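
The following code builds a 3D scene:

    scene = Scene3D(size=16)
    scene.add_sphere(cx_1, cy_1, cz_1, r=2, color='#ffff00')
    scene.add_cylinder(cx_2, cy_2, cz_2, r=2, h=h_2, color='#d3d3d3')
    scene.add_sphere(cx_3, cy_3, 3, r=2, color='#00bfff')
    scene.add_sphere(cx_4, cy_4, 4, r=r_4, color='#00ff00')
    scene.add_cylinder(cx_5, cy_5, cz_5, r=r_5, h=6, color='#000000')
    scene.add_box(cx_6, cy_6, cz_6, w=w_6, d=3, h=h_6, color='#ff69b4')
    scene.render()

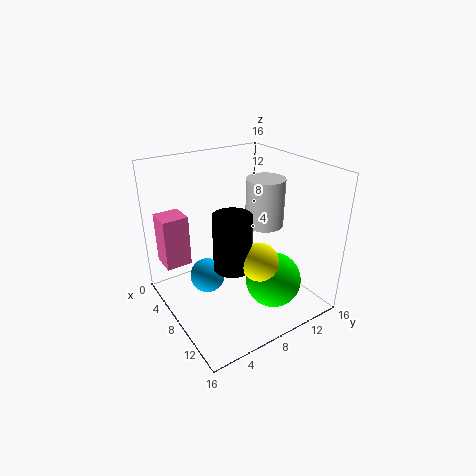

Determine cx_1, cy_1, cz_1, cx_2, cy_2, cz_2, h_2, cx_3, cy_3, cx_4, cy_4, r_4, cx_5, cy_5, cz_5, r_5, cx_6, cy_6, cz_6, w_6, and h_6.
cx_1 = 12
cy_1 = 8
cz_1 = 7
cx_2 = 10
cy_2 = 10
cz_2 = 10
h_2 = 5
cx_3 = 6
cy_3 = 5
cx_4 = 12
cy_4 = 10
r_4 = 3
cx_5 = 10
cy_5 = 6
cz_5 = 6
r_5 = 2
cx_6 = 1
cy_6 = 1
cz_6 = 4
w_6 = 3
h_6 = 6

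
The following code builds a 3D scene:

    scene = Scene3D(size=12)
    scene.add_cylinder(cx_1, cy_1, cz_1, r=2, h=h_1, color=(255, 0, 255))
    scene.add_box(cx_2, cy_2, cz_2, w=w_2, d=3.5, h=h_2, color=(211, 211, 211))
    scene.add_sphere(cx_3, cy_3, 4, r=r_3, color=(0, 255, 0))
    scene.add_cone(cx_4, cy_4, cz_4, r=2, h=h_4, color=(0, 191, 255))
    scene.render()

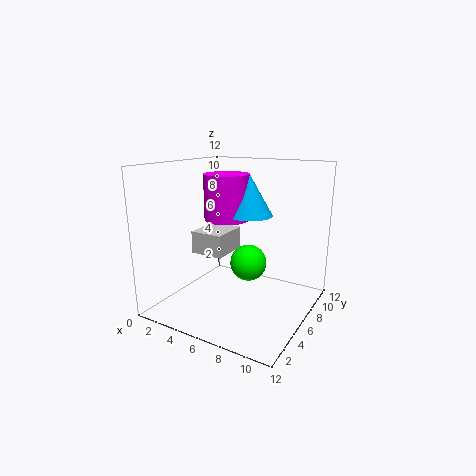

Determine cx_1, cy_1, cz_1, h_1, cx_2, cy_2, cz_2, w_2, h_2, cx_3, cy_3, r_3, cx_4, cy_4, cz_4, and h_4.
cx_1 = 4, cy_1 = 7.5, cz_1 = 7, h_1 = 4, cx_2 = 1.5, cy_2 = 5.5, cz_2 = 4, w_2 = 3, h_2 = 2, cx_3 = 7, cy_3 = 6, r_3 = 1.5, cx_4 = 6, cy_4 = 8, cz_4 = 7.5, h_4 = 3.5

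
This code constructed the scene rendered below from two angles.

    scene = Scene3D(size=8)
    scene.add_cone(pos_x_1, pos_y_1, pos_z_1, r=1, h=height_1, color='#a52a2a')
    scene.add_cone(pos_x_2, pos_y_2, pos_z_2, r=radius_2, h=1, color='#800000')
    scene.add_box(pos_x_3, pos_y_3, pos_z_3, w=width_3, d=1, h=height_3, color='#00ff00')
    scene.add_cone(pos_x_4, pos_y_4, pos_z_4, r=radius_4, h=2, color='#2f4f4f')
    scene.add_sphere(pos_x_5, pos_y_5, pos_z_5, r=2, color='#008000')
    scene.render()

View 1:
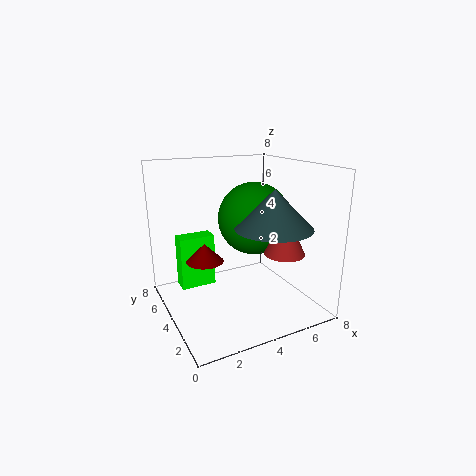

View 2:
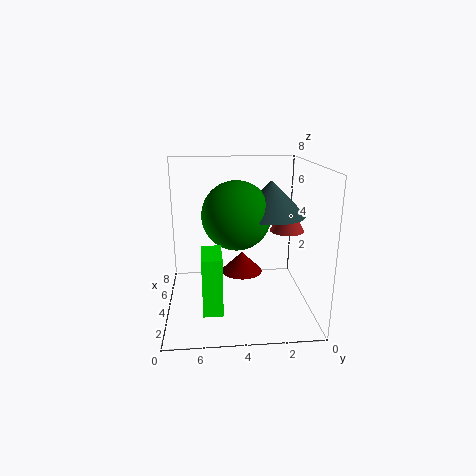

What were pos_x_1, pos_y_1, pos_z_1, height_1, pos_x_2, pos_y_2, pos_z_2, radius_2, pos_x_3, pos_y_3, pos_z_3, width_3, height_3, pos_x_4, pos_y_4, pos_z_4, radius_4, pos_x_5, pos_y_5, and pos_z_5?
pos_x_1 = 5, pos_y_1 = 1, pos_z_1 = 4, height_1 = 2, pos_x_2 = 2, pos_y_2 = 4, pos_z_2 = 3, radius_2 = 1, pos_x_3 = 1, pos_y_3 = 5, pos_z_3 = 1, width_3 = 2, height_3 = 3, pos_x_4 = 5, pos_y_4 = 2, pos_z_4 = 5, radius_4 = 2, pos_x_5 = 5, pos_y_5 = 4, pos_z_5 = 5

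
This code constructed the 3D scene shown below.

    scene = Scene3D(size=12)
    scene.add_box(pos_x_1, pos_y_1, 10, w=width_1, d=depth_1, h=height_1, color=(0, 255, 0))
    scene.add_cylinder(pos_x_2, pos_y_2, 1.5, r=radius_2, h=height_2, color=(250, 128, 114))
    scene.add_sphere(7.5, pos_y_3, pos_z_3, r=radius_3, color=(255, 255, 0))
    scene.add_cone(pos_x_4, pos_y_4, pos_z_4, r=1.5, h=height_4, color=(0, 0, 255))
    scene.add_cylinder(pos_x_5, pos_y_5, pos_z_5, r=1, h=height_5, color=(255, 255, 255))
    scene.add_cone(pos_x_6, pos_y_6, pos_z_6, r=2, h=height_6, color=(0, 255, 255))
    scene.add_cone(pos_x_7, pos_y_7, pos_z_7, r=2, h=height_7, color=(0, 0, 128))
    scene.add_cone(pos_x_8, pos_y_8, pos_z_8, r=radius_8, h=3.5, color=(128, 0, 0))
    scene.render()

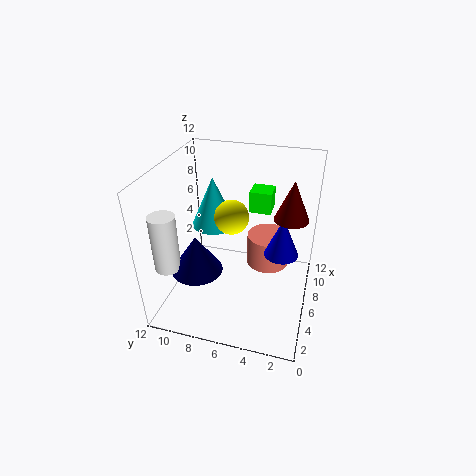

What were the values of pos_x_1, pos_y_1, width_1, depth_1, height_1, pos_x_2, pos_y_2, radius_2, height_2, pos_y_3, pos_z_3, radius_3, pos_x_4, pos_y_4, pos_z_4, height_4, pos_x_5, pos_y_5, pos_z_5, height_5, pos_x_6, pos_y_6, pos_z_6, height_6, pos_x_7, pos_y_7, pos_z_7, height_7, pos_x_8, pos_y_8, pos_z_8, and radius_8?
pos_x_1 = 3.5
pos_y_1 = 3
width_1 = 1.5
depth_1 = 1.5
height_1 = 1.5
pos_x_2 = 9.5
pos_y_2 = 4
radius_2 = 2
height_2 = 3
pos_y_3 = 7
pos_z_3 = 7
radius_3 = 1.5
pos_x_4 = 7.5
pos_y_4 = 2.5
pos_z_4 = 4
height_4 = 3.5
pos_x_5 = 2
pos_y_5 = 10.5
pos_z_5 = 5
height_5 = 4.5
pos_x_6 = 8.5
pos_y_6 = 9
pos_z_6 = 5.5
height_6 = 4.5
pos_x_7 = 3
pos_y_7 = 8.5
pos_z_7 = 4.5
height_7 = 3
pos_x_8 = 8.5
pos_y_8 = 2
pos_z_8 = 7
radius_8 = 1.5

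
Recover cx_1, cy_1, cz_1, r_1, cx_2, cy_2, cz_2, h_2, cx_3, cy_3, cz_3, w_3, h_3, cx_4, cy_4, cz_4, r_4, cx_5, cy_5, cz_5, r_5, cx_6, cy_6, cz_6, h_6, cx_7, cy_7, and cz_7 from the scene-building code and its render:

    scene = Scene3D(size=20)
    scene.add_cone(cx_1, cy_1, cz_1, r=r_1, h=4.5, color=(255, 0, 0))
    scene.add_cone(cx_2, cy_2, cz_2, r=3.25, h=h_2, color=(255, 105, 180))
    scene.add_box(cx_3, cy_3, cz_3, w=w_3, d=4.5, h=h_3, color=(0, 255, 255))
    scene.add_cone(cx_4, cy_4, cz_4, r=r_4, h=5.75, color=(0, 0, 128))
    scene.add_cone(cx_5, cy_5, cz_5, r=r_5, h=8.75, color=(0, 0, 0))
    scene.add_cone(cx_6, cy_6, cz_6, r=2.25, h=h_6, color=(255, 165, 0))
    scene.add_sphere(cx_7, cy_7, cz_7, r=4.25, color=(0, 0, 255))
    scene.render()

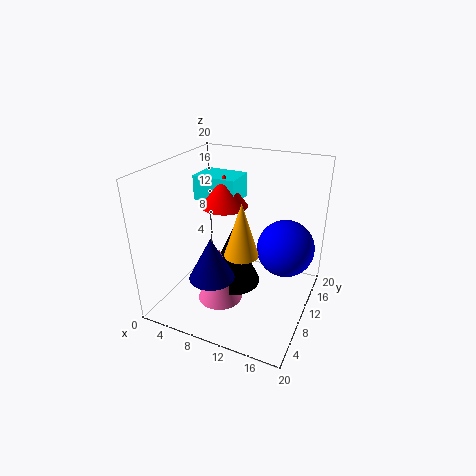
cx_1 = 7.25
cy_1 = 11.5
cz_1 = 13.75
r_1 = 3.25
cx_2 = 7.75
cy_2 = 8.5
cz_2 = 0.25
h_2 = 8.25
cx_3 = 2.75
cy_3 = 10.75
cz_3 = 14.25
w_3 = 6.25
h_3 = 3.5
cx_4 = 8.5
cy_4 = 5
cz_4 = 6.25
r_4 = 3
cx_5 = 8.75
cy_5 = 11
cz_5 = 2
r_5 = 4
cx_6 = 11.75
cy_6 = 7.25
cz_6 = 9.25
h_6 = 7.25
cx_7 = 15.5
cy_7 = 15
cz_7 = 7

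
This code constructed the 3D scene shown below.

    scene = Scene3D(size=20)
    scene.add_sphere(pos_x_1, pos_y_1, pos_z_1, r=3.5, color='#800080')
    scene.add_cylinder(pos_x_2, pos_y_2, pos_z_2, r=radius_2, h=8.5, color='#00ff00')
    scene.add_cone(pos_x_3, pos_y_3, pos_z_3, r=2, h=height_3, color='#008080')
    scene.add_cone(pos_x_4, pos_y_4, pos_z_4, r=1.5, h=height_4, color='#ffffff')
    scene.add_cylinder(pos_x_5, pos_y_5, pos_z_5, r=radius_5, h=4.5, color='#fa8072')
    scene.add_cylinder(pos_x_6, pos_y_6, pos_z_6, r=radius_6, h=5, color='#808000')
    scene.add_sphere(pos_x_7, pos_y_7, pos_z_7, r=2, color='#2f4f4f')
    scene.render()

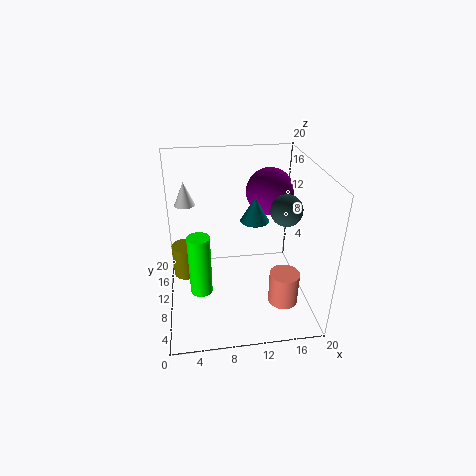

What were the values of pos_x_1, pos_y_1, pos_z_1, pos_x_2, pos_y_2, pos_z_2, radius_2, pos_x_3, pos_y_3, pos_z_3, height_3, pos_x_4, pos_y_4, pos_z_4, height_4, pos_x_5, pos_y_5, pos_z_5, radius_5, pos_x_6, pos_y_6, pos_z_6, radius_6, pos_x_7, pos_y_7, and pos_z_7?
pos_x_1 = 15.5
pos_y_1 = 15
pos_z_1 = 14.5
pos_x_2 = 4.5
pos_y_2 = 7.5
pos_z_2 = 3.5
radius_2 = 1.5
pos_x_3 = 12.5
pos_y_3 = 11
pos_z_3 = 12
height_3 = 3.5
pos_x_4 = 3
pos_y_4 = 15.5
pos_z_4 = 13
height_4 = 3.5
pos_x_5 = 15.5
pos_y_5 = 5
pos_z_5 = 2.5
radius_5 = 2
pos_x_6 = 2.5
pos_y_6 = 14
pos_z_6 = 2
radius_6 = 2
pos_x_7 = 15.5
pos_y_7 = 6.5
pos_z_7 = 15.5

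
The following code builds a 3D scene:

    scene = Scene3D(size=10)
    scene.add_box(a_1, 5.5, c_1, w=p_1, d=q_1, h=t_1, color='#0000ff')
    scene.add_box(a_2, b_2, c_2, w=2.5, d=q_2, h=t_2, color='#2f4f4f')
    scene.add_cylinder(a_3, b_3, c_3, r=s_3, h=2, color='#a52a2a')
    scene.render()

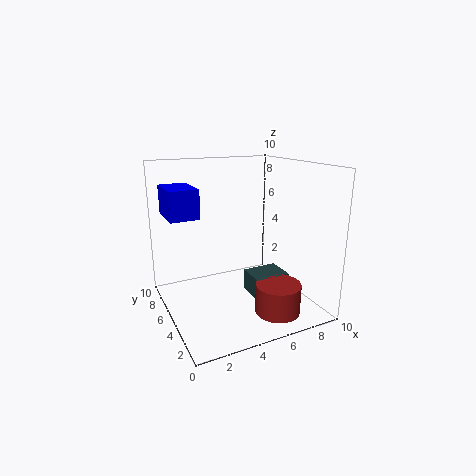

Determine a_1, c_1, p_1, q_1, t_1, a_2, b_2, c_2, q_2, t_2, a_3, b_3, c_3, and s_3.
a_1 = 0.5, c_1 = 6.5, p_1 = 2, q_1 = 3, t_1 = 2, a_2 = 5.5, b_2 = 3, c_2 = 1, q_2 = 2, t_2 = 1.5, a_3 = 6.5, b_3 = 2, c_3 = 0.5, s_3 = 1.5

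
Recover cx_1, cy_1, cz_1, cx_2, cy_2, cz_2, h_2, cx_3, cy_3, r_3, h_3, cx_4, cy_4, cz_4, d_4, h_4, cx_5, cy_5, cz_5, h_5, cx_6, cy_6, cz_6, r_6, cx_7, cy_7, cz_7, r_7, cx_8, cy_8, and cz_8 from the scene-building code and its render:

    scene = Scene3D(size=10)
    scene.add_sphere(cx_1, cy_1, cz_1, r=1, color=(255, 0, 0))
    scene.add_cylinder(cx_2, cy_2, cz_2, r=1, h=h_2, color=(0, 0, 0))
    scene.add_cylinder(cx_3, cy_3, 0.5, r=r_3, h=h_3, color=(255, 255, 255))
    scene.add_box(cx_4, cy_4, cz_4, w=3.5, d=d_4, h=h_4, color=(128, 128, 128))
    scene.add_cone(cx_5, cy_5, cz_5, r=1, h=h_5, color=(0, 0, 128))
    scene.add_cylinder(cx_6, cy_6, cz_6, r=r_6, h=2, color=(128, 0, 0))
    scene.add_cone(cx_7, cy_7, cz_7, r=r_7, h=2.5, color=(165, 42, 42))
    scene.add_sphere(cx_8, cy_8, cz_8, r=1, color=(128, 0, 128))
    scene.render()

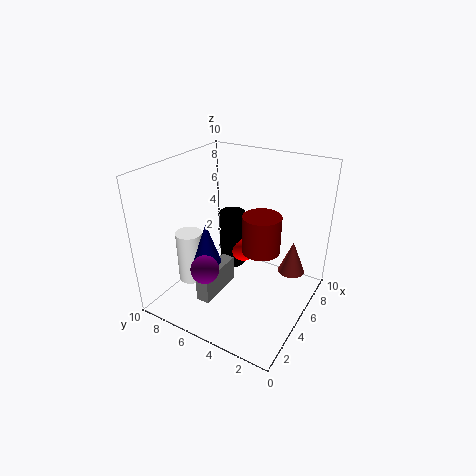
cx_1 = 7.5
cy_1 = 6
cz_1 = 2.5
cx_2 = 7.5
cy_2 = 7
cz_2 = 1
h_2 = 4.5
cx_3 = 4.5
cy_3 = 9
r_3 = 1
h_3 = 4
cx_4 = 2.5
cy_4 = 6
cz_4 = 0.5
d_4 = 1
h_4 = 2
cx_5 = 4
cy_5 = 7
cz_5 = 3
h_5 = 3
cx_6 = 1.5
cy_6 = 1.5
cz_6 = 7
r_6 = 1
cx_7 = 8
cy_7 = 2
cz_7 = 1.5
r_7 = 1
cx_8 = 3
cy_8 = 6.5
cz_8 = 3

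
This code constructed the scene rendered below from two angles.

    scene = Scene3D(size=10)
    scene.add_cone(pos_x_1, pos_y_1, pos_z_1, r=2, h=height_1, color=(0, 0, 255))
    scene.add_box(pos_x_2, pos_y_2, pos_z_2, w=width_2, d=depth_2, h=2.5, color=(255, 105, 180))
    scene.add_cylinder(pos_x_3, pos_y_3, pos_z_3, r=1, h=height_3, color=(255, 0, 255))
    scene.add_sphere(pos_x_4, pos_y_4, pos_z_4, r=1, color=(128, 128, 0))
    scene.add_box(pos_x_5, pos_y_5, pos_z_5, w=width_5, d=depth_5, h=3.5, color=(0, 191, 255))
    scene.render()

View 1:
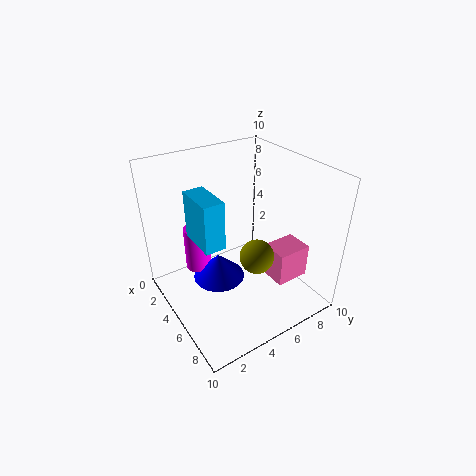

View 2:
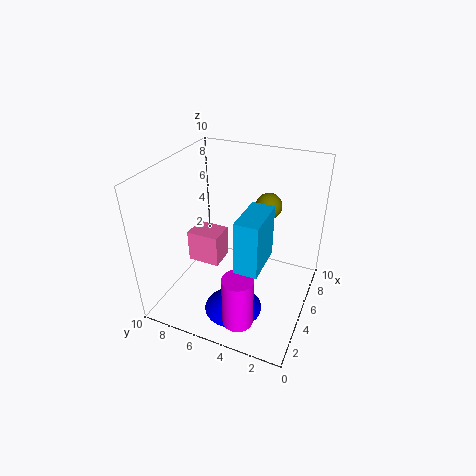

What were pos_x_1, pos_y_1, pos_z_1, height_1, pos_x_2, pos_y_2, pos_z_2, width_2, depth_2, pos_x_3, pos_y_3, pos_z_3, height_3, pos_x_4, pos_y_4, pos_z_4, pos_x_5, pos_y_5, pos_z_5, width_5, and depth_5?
pos_x_1 = 3, pos_y_1 = 4.5, pos_z_1 = 0.5, height_1 = 2, pos_x_2 = 5.5, pos_y_2 = 7, pos_z_2 = 1.5, width_2 = 2, depth_2 = 2.5, pos_x_3 = 1.5, pos_y_3 = 3.5, pos_z_3 = 1, height_3 = 3.5, pos_x_4 = 8.5, pos_y_4 = 4, pos_z_4 = 6, pos_x_5 = 2, pos_y_5 = 2.5, pos_z_5 = 4.5, width_5 = 3, depth_5 = 1.5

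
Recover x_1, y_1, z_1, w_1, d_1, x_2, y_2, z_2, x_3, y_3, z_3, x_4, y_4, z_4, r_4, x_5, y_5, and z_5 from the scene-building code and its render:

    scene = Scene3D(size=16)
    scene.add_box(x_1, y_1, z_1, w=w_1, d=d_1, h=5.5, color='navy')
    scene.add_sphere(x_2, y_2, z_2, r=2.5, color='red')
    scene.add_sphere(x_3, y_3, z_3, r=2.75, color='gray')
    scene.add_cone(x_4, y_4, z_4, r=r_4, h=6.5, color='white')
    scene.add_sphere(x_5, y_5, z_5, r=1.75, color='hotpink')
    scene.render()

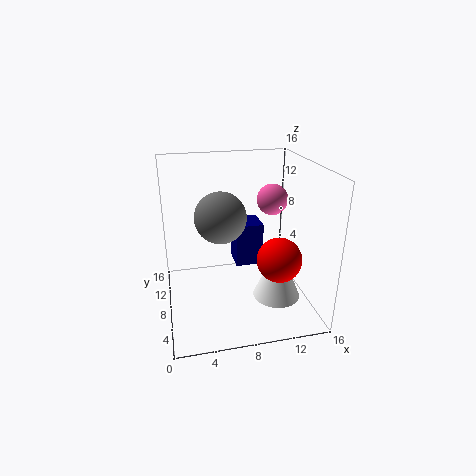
x_1 = 8.75; y_1 = 12; z_1 = 2; w_1 = 3.5; d_1 = 3.75; x_2 = 12.25; y_2 = 6; z_2 = 5.75; x_3 = 6; y_3 = 7.5; z_3 = 10.75; x_4 = 12.5; y_4 = 7; z_4 = 0.5; r_4 = 2.75; x_5 = 12.25; y_5 = 9.25; z_5 = 11.75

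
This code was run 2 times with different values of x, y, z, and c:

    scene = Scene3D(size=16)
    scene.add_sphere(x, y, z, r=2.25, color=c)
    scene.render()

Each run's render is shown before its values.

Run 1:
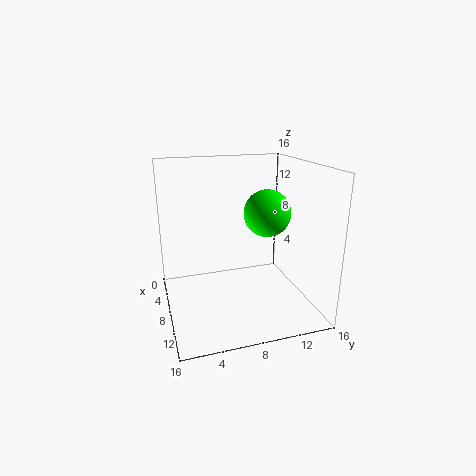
x = 12.5, y = 9.5, z = 12, c = 'lime'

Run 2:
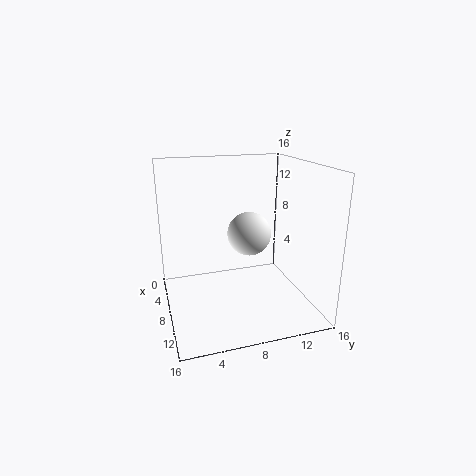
x = 10.25, y = 8.5, z = 9.25, c = 'white'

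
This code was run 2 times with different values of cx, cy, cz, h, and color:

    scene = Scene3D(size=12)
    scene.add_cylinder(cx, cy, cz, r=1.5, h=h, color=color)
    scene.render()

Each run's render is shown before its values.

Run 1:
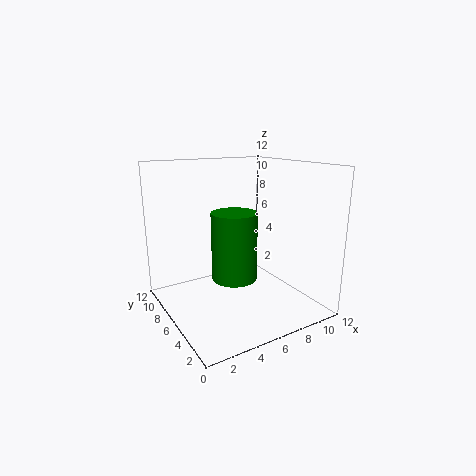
cx = 3; cy = 1.5; cz = 5; h = 4.5; color = 'green'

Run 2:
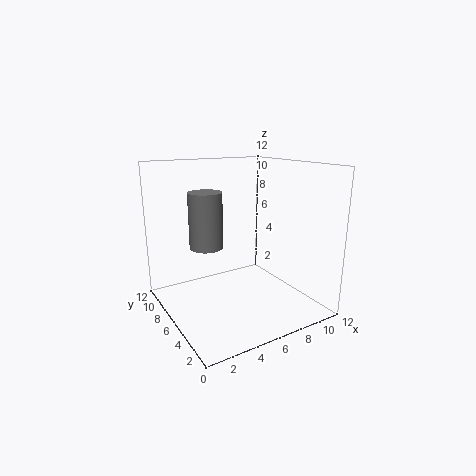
cx = 4.5; cy = 9; cz = 4.5; h = 5; color = 'gray'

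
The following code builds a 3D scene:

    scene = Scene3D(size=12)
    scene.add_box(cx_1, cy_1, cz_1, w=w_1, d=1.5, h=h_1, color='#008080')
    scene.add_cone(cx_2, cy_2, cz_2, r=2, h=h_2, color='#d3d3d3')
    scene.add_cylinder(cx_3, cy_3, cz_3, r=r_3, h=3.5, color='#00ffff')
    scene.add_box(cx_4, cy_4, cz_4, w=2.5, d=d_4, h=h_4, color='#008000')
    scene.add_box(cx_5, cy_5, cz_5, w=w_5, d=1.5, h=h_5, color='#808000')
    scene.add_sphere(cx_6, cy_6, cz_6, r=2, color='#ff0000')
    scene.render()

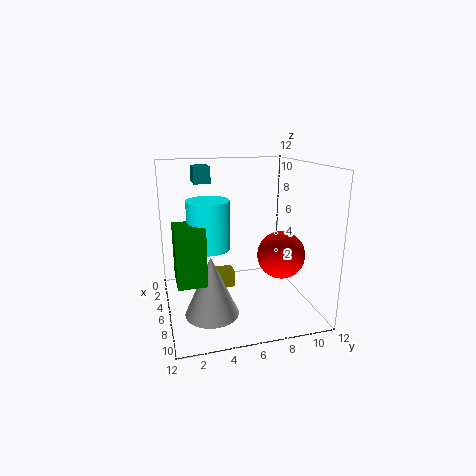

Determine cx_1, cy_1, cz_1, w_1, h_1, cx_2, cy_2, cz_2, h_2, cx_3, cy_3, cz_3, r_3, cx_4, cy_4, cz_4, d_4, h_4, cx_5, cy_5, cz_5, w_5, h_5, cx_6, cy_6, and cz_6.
cx_1 = 0.5
cy_1 = 3
cz_1 = 10
w_1 = 2
h_1 = 1.5
cx_2 = 9.5
cy_2 = 3
cz_2 = 1.5
h_2 = 4.5
cx_3 = 9
cy_3 = 3
cz_3 = 6.5
r_3 = 1.5
cx_4 = 8.5
cy_4 = 0.5
cz_4 = 4.5
d_4 = 2
h_4 = 4
cx_5 = 3.5
cy_5 = 4.5
cz_5 = 1
w_5 = 1.5
h_5 = 1.5
cx_6 = 7
cy_6 = 9.5
cz_6 = 4.5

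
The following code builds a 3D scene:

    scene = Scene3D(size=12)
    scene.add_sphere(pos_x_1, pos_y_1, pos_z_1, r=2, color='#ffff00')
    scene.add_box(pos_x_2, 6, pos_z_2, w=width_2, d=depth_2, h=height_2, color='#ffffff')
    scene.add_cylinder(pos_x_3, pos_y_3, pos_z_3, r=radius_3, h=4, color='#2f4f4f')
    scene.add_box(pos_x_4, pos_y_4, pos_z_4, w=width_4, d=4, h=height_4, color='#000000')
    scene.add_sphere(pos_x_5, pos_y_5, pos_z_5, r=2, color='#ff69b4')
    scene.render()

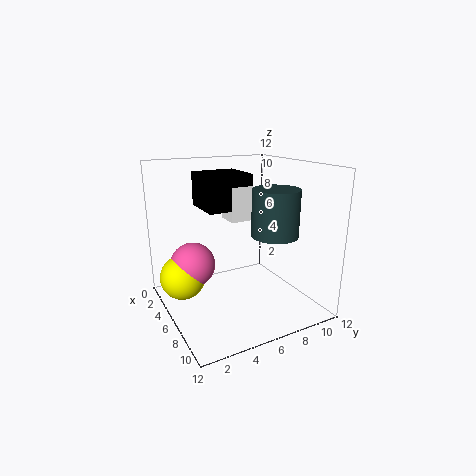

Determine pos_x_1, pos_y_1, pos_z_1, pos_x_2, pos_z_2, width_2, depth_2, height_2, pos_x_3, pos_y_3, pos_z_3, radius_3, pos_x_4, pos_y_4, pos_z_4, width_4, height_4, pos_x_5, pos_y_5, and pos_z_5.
pos_x_1 = 3, pos_y_1 = 2, pos_z_1 = 2, pos_x_2 = 3, pos_z_2 = 7, width_2 = 2, depth_2 = 2, height_2 = 3, pos_x_3 = 7, pos_y_3 = 9, pos_z_3 = 6, radius_3 = 2, pos_x_4 = 1, pos_y_4 = 4, pos_z_4 = 8, width_4 = 4, height_4 = 3, pos_x_5 = 3, pos_y_5 = 3, pos_z_5 = 3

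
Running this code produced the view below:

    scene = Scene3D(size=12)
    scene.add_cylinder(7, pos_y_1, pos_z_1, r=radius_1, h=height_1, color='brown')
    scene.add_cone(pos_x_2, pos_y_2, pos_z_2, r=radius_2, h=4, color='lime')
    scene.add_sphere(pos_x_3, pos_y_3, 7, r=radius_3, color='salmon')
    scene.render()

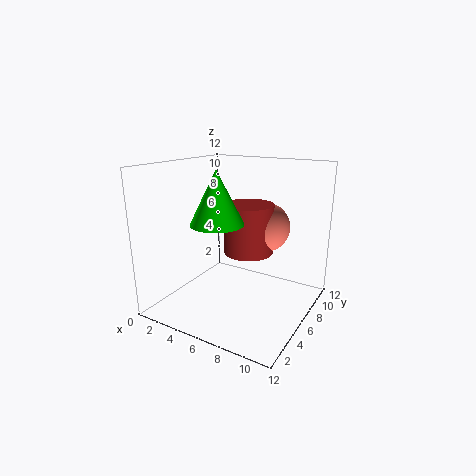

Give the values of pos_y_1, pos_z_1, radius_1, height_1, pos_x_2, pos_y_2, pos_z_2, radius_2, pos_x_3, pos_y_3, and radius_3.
pos_y_1 = 6, pos_z_1 = 5, radius_1 = 2, height_1 = 4, pos_x_2 = 6, pos_y_2 = 3, pos_z_2 = 8, radius_2 = 2, pos_x_3 = 8, pos_y_3 = 7, radius_3 = 2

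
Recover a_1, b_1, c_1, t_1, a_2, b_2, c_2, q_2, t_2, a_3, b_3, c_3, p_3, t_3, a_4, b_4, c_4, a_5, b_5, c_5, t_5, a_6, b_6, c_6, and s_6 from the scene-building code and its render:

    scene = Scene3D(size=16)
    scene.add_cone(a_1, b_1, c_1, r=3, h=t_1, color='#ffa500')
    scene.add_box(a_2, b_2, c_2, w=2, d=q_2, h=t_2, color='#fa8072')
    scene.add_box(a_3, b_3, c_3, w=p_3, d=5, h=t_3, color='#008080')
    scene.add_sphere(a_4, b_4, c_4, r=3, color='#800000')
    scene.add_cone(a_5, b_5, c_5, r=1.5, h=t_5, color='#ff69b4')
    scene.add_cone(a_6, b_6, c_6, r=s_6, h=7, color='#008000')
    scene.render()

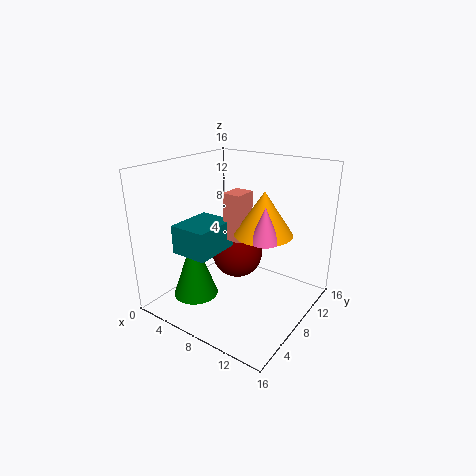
a_1 = 11.5; b_1 = 7.5; c_1 = 9.5; t_1 = 4.5; a_2 = 7.5; b_2 = 6; c_2 = 8.5; q_2 = 2.5; t_2 = 5; a_3 = 4; b_3 = 2; c_3 = 7.5; p_3 = 4; t_3 = 3; a_4 = 6.5; b_4 = 10; c_4 = 5; a_5 = 12.5; b_5 = 6; c_5 = 9.5; t_5 = 3.5; a_6 = 4.5; b_6 = 4.5; c_6 = 1.5; s_6 = 2.5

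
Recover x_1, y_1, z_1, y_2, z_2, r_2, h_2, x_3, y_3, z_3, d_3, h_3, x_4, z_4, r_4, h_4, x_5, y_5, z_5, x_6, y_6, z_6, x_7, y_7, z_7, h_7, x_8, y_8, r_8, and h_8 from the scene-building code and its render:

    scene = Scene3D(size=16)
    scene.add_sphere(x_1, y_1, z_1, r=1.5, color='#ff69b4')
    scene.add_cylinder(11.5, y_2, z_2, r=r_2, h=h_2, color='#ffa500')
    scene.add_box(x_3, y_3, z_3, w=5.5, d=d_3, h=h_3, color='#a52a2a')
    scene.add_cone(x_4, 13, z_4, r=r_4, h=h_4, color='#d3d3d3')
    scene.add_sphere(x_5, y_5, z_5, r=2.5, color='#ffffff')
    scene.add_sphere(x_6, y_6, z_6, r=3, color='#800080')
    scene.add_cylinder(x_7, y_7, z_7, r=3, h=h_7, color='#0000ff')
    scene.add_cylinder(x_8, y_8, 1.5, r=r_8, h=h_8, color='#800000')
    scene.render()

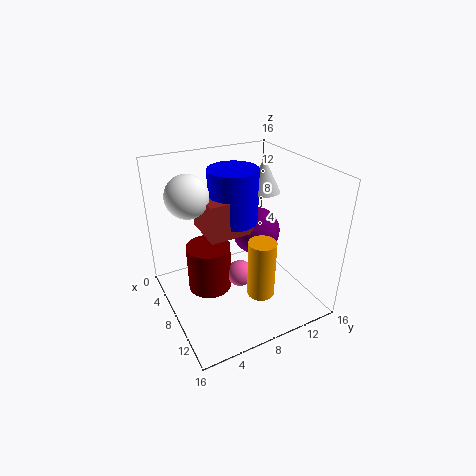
x_1 = 8.5, y_1 = 8, z_1 = 3.5, y_2 = 9, z_2 = 2.5, r_2 = 1.5, h_2 = 6.5, x_3 = 1, y_3 = 5.5, z_3 = 7, d_3 = 5.5, h_3 = 4.5, x_4 = 5, z_4 = 11.5, r_4 = 2, h_4 = 4, x_5 = 3.5, y_5 = 4, z_5 = 12, x_6 = 4.5, y_6 = 12.5, z_6 = 6, x_7 = 4, y_7 = 9.5, z_7 = 8, h_7 = 6.5, x_8 = 6.5, y_8 = 5, r_8 = 2.5, h_8 = 5.5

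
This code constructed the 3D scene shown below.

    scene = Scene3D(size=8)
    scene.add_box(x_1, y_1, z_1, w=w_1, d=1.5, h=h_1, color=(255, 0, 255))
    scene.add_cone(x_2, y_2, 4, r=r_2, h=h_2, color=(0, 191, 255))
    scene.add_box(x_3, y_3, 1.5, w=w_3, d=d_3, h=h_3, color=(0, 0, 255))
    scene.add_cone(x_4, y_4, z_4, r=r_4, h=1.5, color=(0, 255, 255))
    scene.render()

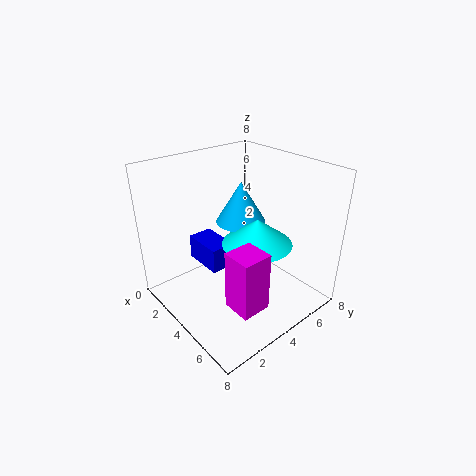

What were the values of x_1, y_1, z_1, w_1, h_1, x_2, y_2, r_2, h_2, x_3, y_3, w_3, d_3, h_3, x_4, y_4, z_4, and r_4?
x_1 = 6
y_1 = 1.5
z_1 = 2
w_1 = 1.5
h_1 = 3
x_2 = 2.5
y_2 = 5.5
r_2 = 1.5
h_2 = 2.5
x_3 = 0.5
y_3 = 3
w_3 = 2.5
d_3 = 1.5
h_3 = 1.5
x_4 = 4.5
y_4 = 5
z_4 = 3.5
r_4 = 2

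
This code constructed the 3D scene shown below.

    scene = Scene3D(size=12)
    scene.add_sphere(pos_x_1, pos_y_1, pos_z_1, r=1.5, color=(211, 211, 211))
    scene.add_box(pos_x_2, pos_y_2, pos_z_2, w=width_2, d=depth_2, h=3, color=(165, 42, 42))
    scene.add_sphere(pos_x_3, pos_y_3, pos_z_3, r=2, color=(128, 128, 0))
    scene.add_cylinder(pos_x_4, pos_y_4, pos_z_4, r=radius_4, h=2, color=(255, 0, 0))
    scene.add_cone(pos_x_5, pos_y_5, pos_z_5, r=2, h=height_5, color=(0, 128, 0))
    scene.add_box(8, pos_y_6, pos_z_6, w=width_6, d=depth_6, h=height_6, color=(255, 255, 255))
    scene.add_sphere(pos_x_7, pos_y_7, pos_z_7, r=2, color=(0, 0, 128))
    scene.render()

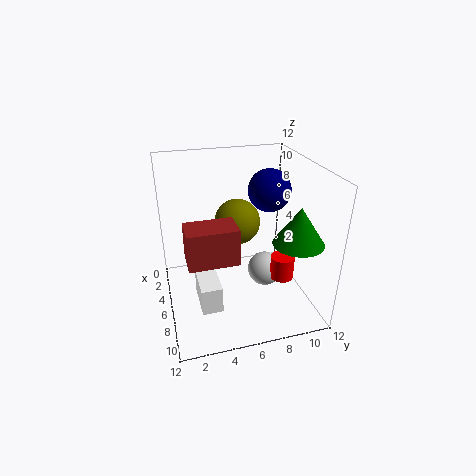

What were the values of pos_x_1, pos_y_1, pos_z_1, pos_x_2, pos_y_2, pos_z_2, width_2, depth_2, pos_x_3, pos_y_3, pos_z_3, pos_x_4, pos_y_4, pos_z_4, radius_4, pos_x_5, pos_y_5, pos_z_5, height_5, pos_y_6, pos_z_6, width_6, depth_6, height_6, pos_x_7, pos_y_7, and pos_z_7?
pos_x_1 = 6, pos_y_1 = 8.5, pos_z_1 = 2.5, pos_x_2 = 6, pos_y_2 = 1.5, pos_z_2 = 5, width_2 = 2.5, depth_2 = 4, pos_x_3 = 4, pos_y_3 = 6.5, pos_z_3 = 6.5, pos_x_4 = 7.5, pos_y_4 = 9.5, pos_z_4 = 2.5, radius_4 = 1, pos_x_5 = 9, pos_y_5 = 10, pos_z_5 = 6.5, height_5 = 3, pos_y_6 = 2, pos_z_6 = 3, width_6 = 3, depth_6 = 1.5, height_6 = 2, pos_x_7 = 2.5, pos_y_7 = 10, pos_z_7 = 8.5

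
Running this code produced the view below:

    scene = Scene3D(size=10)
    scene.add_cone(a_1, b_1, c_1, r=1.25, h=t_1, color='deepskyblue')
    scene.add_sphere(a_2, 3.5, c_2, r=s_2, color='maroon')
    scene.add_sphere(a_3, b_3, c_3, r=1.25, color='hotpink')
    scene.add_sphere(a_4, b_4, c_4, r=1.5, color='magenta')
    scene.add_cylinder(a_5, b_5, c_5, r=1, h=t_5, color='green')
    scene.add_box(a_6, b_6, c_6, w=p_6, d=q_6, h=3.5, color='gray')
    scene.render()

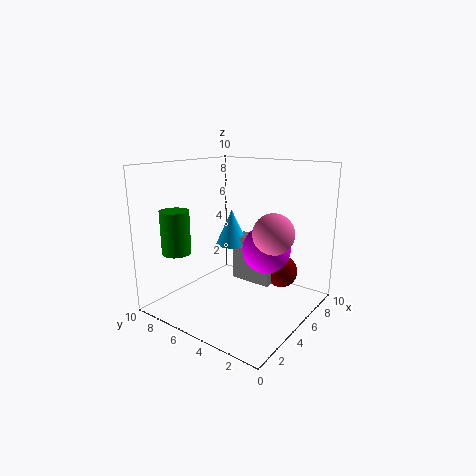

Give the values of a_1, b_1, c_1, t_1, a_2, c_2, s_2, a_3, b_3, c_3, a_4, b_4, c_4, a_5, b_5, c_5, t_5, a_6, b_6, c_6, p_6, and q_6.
a_1 = 7.25; b_1 = 7.25; c_1 = 3.5; t_1 = 2.75; a_2 = 8.75; c_2 = 1.5; s_2 = 1.25; a_3 = 3.75; b_3 = 1.5; c_3 = 6.25; a_4 = 4.25; b_4 = 2.25; c_4 = 5; a_5 = 2.25; b_5 = 8.25; c_5 = 4; t_5 = 3; a_6 = 7; b_6 = 3.75; c_6 = 0.75; p_6 = 1.5; q_6 = 3.25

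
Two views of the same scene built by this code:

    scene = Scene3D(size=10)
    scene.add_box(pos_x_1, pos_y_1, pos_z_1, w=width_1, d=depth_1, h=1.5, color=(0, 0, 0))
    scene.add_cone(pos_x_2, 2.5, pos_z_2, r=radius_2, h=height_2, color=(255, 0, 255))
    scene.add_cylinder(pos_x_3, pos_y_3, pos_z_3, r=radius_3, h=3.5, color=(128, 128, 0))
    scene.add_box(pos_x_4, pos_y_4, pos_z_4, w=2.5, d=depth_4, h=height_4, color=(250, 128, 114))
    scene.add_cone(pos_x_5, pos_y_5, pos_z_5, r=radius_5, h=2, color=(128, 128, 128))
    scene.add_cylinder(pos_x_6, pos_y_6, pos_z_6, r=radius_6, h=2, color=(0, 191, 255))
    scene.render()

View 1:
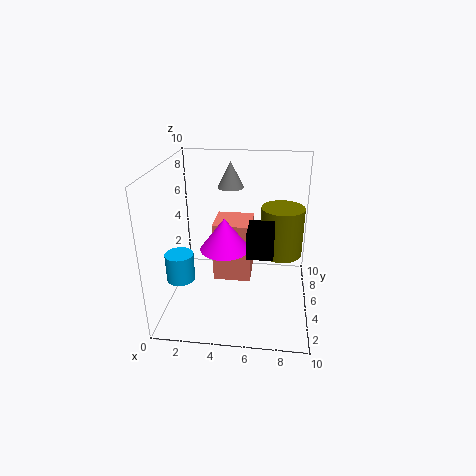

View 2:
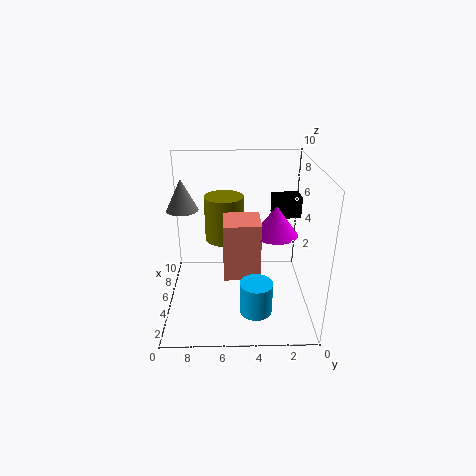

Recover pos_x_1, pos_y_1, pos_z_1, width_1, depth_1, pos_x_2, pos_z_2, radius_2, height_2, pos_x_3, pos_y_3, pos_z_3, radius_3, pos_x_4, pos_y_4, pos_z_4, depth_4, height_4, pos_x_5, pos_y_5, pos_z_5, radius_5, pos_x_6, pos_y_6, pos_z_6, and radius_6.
pos_x_1 = 6, pos_y_1 = 0.5, pos_z_1 = 6, width_1 = 1.5, depth_1 = 2, pos_x_2 = 4.5, pos_z_2 = 5.5, radius_2 = 1.5, height_2 = 2, pos_x_3 = 8, pos_y_3 = 6, pos_z_3 = 3.5, radius_3 = 1.5, pos_x_4 = 3.5, pos_y_4 = 3.5, pos_z_4 = 2.5, depth_4 = 2.5, height_4 = 4, pos_x_5 = 4, pos_y_5 = 8.5, pos_z_5 = 7.5, radius_5 = 1, pos_x_6 = 1, pos_y_6 = 4, pos_z_6 = 2, radius_6 = 1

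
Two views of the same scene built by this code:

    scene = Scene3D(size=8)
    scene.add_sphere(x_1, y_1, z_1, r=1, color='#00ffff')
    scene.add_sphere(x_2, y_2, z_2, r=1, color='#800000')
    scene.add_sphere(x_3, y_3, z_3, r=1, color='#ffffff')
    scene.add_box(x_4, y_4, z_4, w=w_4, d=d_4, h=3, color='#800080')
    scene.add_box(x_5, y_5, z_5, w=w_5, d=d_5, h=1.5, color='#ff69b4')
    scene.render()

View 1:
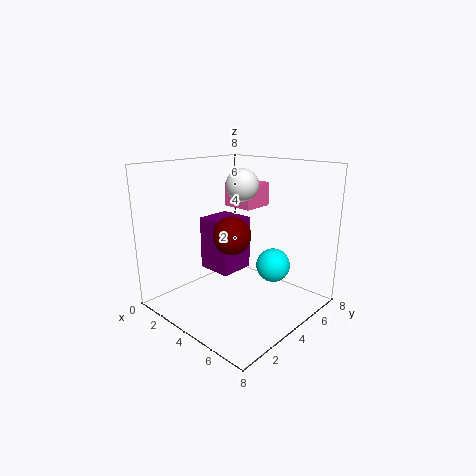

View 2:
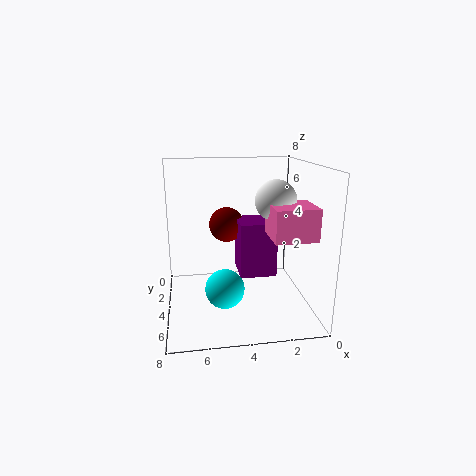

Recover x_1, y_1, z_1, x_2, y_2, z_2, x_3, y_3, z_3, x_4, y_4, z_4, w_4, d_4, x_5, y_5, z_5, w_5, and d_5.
x_1 = 5; y_1 = 6; z_1 = 2; x_2 = 4.5; y_2 = 3; z_2 = 4.5; x_3 = 2.5; y_3 = 6; z_3 = 6.5; x_4 = 2; y_4 = 3; z_4 = 2; w_4 = 2; d_4 = 2; x_5 = 1; y_5 = 6; z_5 = 5; w_5 = 2; d_5 = 2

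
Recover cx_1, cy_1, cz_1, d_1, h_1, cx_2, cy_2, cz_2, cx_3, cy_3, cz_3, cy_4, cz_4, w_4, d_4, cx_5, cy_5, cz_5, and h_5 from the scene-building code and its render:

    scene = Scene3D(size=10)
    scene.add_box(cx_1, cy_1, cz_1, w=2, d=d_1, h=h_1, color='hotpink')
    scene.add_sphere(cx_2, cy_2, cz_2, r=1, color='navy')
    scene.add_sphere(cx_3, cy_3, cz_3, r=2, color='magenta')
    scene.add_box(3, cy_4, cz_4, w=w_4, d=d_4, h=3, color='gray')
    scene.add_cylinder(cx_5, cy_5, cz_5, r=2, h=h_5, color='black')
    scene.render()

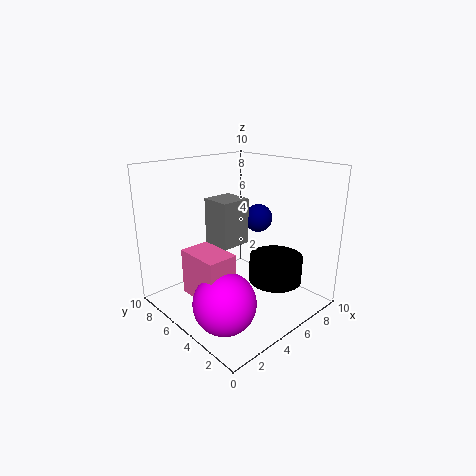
cx_1 = 1, cy_1 = 3, cz_1 = 2, d_1 = 3, h_1 = 3, cx_2 = 7, cy_2 = 5, cz_2 = 6, cx_3 = 2, cy_3 = 3, cz_3 = 2, cy_4 = 4, cz_4 = 5, w_4 = 2, d_4 = 2, cx_5 = 8, cy_5 = 4, cz_5 = 1, h_5 = 2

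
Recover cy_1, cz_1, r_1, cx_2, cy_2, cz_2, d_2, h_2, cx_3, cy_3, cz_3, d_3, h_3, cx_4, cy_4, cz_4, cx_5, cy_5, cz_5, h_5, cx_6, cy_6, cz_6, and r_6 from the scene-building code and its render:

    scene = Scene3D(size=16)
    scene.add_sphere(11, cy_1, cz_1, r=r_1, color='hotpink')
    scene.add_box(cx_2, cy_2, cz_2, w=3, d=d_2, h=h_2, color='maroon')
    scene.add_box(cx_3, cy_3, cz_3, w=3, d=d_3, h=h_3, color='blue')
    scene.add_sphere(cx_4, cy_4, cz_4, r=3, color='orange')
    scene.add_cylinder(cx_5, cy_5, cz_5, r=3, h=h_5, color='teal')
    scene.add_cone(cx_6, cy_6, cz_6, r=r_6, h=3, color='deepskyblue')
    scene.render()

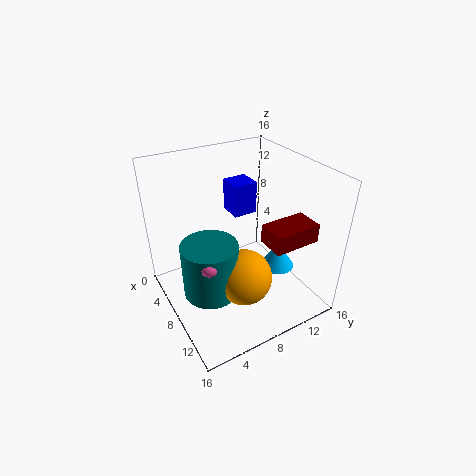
cy_1 = 3, cz_1 = 8, r_1 = 1, cx_2 = 11, cy_2 = 9, cz_2 = 9, d_2 = 5, h_2 = 2, cx_3 = 1, cy_3 = 10, cz_3 = 8, d_3 = 3, h_3 = 4, cx_4 = 11, cy_4 = 7, cz_4 = 5, cx_5 = 9, cy_5 = 4, cz_5 = 3, h_5 = 6, cx_6 = 9, cy_6 = 13, cz_6 = 3, r_6 = 2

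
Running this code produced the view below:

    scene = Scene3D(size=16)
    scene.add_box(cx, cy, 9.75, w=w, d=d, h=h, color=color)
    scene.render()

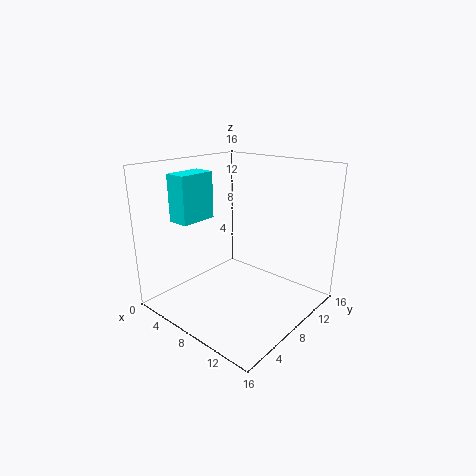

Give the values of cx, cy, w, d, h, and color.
cx = 2; cy = 3.5; w = 2.5; d = 4.25; h = 5.25; color = 'cyan'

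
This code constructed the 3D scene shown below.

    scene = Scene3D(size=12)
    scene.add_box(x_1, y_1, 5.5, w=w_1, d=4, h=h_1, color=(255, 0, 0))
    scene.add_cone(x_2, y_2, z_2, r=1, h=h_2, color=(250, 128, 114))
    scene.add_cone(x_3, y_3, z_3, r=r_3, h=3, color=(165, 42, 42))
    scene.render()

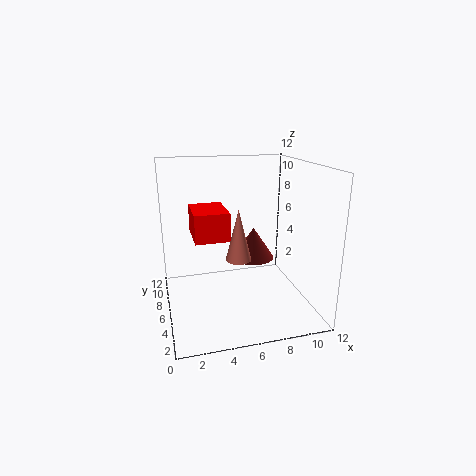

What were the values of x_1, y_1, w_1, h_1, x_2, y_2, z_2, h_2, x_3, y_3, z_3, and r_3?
x_1 = 2.5, y_1 = 6.5, w_1 = 3, h_1 = 2.5, x_2 = 5.5, y_2 = 4, z_2 = 5, h_2 = 4, x_3 = 8.5, y_3 = 9.5, z_3 = 2.5, r_3 = 2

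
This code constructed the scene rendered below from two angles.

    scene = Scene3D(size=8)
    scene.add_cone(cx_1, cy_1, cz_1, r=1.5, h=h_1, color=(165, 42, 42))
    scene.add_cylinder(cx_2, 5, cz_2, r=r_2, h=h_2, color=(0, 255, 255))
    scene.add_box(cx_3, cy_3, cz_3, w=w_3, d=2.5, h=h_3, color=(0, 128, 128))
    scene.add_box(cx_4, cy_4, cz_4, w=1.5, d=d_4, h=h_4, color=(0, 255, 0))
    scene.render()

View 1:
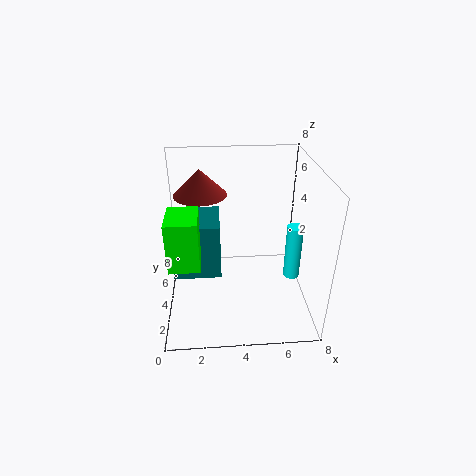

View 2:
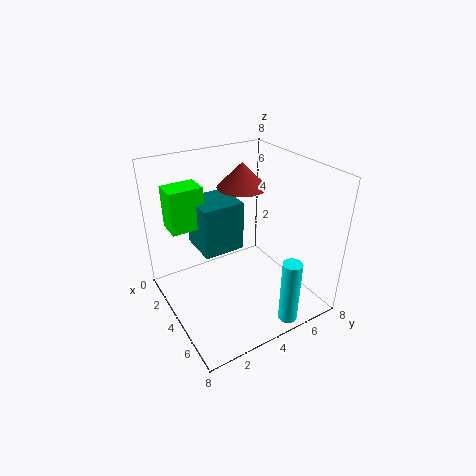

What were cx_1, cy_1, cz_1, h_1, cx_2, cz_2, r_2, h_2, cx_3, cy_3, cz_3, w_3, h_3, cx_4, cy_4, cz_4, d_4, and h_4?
cx_1 = 2, cy_1 = 5.5, cz_1 = 6, h_1 = 1.5, cx_2 = 7.5, cz_2 = 0.5, r_2 = 0.5, h_2 = 3.5, cx_3 = 0.5, cy_3 = 2.5, cz_3 = 2.5, w_3 = 2.5, h_3 = 3, cx_4 = 0.5, cy_4 = 1, cz_4 = 4, d_4 = 2, h_4 = 2.5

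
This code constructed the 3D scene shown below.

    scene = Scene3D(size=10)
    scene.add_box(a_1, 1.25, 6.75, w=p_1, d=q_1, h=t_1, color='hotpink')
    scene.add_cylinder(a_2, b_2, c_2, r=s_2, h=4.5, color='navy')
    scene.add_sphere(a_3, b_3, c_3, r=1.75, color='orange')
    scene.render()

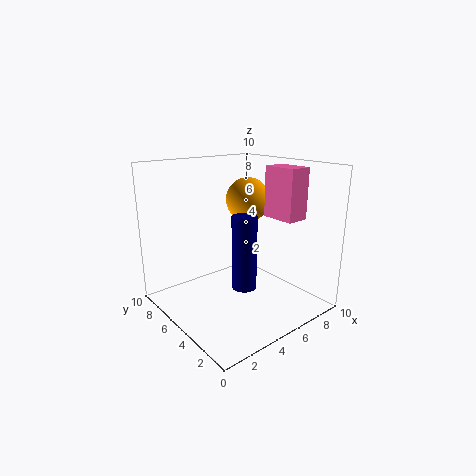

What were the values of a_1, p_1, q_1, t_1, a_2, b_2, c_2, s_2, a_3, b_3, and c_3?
a_1 = 6; p_1 = 1.5; q_1 = 2.25; t_1 = 3.25; a_2 = 3.25; b_2 = 2.25; c_2 = 3; s_2 = 0.75; a_3 = 8.25; b_3 = 7.75; c_3 = 6.75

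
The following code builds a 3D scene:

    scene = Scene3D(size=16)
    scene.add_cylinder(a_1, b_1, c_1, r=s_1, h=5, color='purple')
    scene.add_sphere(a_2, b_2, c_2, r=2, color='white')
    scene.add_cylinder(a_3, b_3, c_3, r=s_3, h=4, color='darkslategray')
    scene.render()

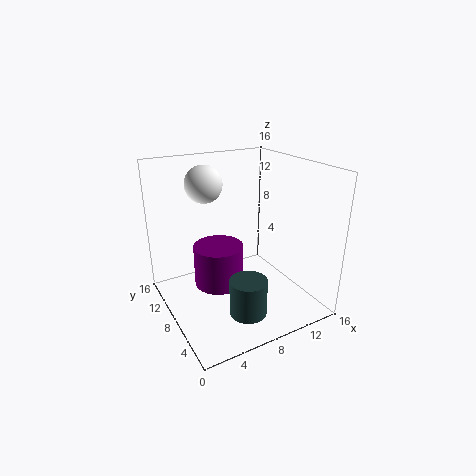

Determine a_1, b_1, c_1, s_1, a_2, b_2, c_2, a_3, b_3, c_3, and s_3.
a_1 = 7, b_1 = 11, c_1 = 1, s_1 = 3, a_2 = 5, b_2 = 10, c_2 = 14, a_3 = 7, b_3 = 4, c_3 = 1, s_3 = 2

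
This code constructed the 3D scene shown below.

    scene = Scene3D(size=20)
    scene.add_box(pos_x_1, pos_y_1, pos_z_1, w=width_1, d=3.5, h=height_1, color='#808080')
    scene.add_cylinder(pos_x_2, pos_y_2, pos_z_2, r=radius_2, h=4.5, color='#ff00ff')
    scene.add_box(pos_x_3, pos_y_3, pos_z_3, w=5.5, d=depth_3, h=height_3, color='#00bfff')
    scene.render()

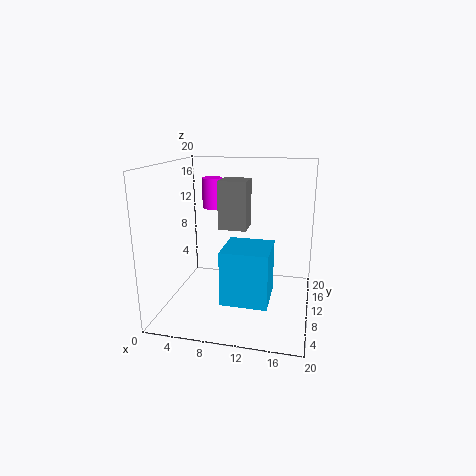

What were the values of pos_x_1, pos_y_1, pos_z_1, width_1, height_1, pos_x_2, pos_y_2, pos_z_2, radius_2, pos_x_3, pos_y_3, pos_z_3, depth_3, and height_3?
pos_x_1 = 8.5
pos_y_1 = 5.5
pos_z_1 = 12.5
width_1 = 3.5
height_1 = 6
pos_x_2 = 5
pos_y_2 = 14.5
pos_z_2 = 13
radius_2 = 1.5
pos_x_3 = 10
pos_y_3 = 0.5
pos_z_3 = 5
depth_3 = 5.5
height_3 = 6.5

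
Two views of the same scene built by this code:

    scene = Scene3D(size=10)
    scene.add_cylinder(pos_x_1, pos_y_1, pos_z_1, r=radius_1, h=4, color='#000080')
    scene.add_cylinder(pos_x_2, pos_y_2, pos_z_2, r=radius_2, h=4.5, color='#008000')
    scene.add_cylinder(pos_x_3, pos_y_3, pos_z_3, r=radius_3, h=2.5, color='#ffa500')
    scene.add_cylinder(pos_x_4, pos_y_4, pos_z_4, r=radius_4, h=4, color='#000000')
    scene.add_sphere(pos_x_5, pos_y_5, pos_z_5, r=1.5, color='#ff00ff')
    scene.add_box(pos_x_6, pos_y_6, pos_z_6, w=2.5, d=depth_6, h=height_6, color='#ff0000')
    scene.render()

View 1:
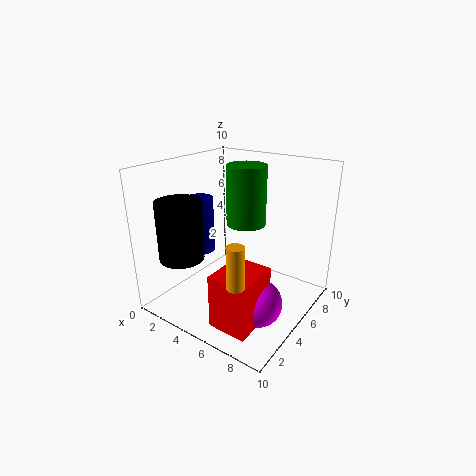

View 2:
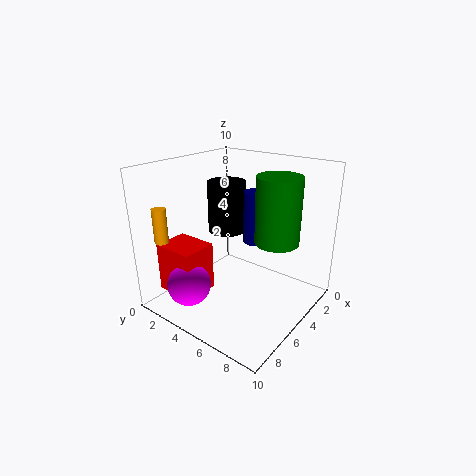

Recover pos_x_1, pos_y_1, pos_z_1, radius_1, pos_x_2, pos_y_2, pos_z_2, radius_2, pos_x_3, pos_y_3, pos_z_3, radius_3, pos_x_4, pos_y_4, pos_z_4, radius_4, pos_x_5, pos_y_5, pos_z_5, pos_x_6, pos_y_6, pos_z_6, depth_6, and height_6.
pos_x_1 = 2
pos_y_1 = 4.5
pos_z_1 = 3.5
radius_1 = 1
pos_x_2 = 4
pos_y_2 = 7.5
pos_z_2 = 5
radius_2 = 1.5
pos_x_3 = 8
pos_y_3 = 0.5
pos_z_3 = 4.5
radius_3 = 0.5
pos_x_4 = 2.5
pos_y_4 = 2
pos_z_4 = 4
radius_4 = 1.5
pos_x_5 = 8
pos_y_5 = 3
pos_z_5 = 2
pos_x_6 = 6
pos_y_6 = 0.5
pos_z_6 = 1
depth_6 = 3
height_6 = 3.5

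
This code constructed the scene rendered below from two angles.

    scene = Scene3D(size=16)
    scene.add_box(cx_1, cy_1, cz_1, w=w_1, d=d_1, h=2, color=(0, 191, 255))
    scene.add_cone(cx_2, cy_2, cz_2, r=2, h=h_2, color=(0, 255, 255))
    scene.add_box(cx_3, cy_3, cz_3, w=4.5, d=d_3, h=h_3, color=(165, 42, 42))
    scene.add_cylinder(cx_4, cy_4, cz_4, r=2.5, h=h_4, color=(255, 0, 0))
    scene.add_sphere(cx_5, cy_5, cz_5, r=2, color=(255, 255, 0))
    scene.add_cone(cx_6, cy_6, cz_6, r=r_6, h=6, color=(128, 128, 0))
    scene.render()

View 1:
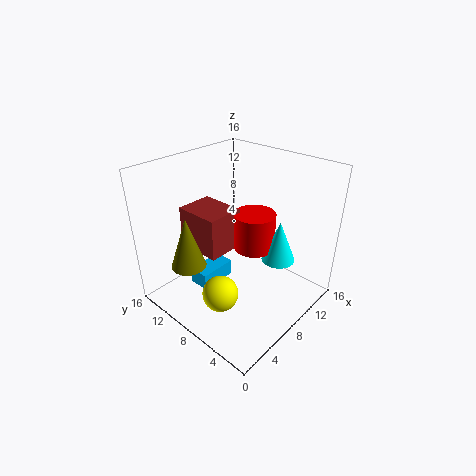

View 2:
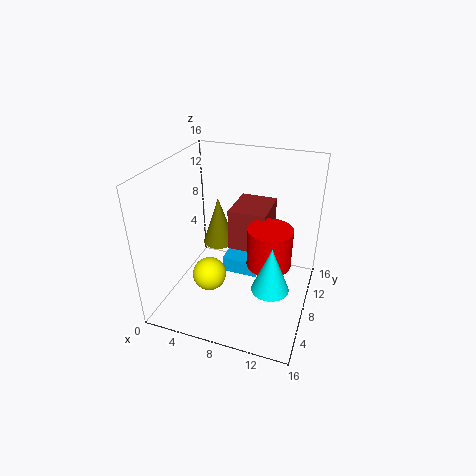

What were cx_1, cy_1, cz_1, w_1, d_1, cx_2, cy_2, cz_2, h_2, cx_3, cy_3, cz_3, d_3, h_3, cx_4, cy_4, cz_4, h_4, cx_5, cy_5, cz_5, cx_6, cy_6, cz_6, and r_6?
cx_1 = 5; cy_1 = 10.5; cz_1 = 1; w_1 = 4.5; d_1 = 2.5; cx_2 = 12.5; cy_2 = 5.5; cz_2 = 4; h_2 = 5; cx_3 = 6; cy_3 = 10; cz_3 = 5; d_3 = 5.5; h_3 = 5; cx_4 = 11.5; cy_4 = 8.5; cz_4 = 5; h_4 = 4.5; cx_5 = 4.5; cy_5 = 7.5; cz_5 = 2.5; cx_6 = 4; cy_6 = 12; cz_6 = 4.5; r_6 = 2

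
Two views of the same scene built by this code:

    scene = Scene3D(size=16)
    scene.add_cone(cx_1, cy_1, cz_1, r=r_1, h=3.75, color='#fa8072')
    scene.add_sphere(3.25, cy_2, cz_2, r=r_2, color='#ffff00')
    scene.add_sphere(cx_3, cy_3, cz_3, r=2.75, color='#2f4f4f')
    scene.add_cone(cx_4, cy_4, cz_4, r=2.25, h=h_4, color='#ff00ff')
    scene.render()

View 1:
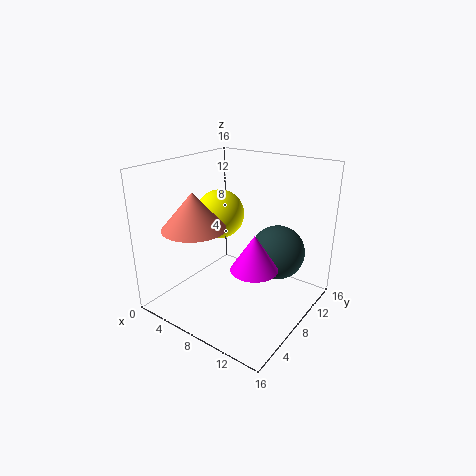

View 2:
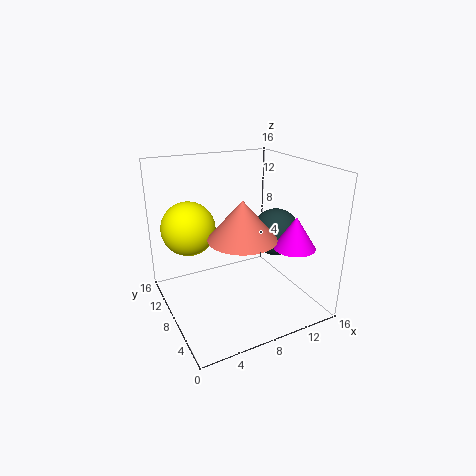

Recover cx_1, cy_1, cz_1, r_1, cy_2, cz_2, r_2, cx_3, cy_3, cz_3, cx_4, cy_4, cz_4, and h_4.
cx_1 = 6; cy_1 = 3.25; cz_1 = 10.25; r_1 = 3.25; cy_2 = 10.75; cz_2 = 9; r_2 = 3; cx_3 = 13; cy_3 = 8; cz_3 = 7.75; cx_4 = 12.75; cy_4 = 4; cz_4 = 7.5; h_4 = 3.5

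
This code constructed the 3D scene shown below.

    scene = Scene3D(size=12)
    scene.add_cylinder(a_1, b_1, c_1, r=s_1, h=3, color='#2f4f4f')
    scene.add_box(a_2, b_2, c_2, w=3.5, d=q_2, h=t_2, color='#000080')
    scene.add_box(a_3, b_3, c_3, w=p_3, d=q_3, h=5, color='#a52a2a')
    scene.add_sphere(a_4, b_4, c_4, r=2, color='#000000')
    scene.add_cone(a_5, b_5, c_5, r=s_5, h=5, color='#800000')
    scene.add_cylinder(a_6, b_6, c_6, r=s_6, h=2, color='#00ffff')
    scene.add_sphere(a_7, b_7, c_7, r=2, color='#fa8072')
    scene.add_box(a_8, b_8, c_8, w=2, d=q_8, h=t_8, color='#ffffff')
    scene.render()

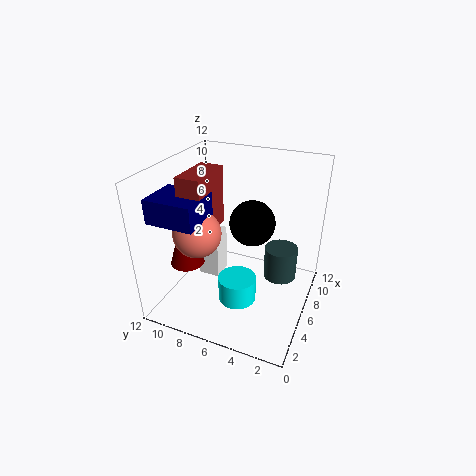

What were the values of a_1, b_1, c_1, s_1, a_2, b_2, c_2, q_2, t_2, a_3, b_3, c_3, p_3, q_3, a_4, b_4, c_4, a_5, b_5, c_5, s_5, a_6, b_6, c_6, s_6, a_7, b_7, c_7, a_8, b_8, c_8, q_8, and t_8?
a_1 = 9, b_1 = 3, c_1 = 1, s_1 = 1.5, a_2 = 2, b_2 = 8, c_2 = 8, q_2 = 4, t_2 = 2, a_3 = 3.5, b_3 = 8, c_3 = 6.5, p_3 = 4, q_3 = 2, a_4 = 8, b_4 = 5.5, c_4 = 6.5, a_5 = 5, b_5 = 10.5, c_5 = 3, s_5 = 1.5, a_6 = 3.5, b_6 = 5, c_6 = 2, s_6 = 1.5, a_7 = 4.5, b_7 = 9, c_7 = 6.5, a_8 = 7, b_8 = 8.5, c_8 = 0.5, q_8 = 2, t_8 = 4.5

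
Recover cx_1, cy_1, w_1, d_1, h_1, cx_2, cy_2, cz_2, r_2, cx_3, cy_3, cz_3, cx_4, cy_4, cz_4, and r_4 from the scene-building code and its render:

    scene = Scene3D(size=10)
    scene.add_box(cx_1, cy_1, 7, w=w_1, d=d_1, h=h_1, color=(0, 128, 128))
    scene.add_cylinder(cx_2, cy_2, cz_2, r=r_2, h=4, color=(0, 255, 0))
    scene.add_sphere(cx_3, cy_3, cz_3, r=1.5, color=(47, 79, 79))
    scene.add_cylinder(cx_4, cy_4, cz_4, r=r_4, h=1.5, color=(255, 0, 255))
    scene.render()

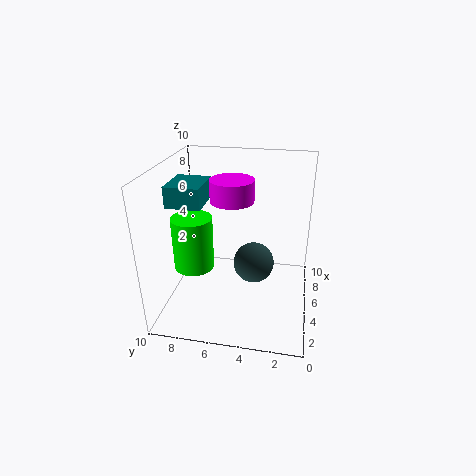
cx_1 = 4.5, cy_1 = 7.5, w_1 = 3, d_1 = 2.5, h_1 = 1.5, cx_2 = 5.5, cy_2 = 8.5, cz_2 = 2, r_2 = 1.5, cx_3 = 6, cy_3 = 4, cz_3 = 2.5, cx_4 = 5.5, cy_4 = 5.5, cz_4 = 7.5, r_4 = 1.5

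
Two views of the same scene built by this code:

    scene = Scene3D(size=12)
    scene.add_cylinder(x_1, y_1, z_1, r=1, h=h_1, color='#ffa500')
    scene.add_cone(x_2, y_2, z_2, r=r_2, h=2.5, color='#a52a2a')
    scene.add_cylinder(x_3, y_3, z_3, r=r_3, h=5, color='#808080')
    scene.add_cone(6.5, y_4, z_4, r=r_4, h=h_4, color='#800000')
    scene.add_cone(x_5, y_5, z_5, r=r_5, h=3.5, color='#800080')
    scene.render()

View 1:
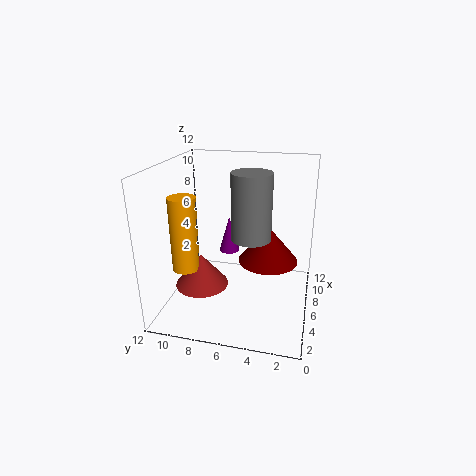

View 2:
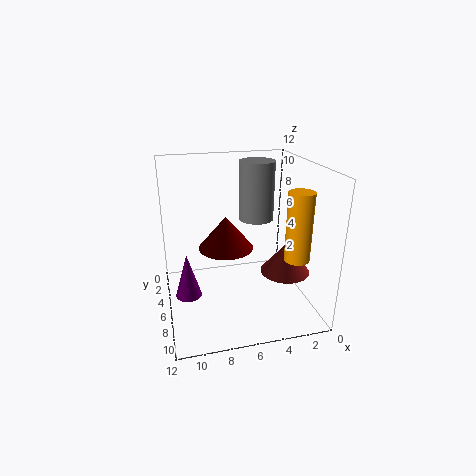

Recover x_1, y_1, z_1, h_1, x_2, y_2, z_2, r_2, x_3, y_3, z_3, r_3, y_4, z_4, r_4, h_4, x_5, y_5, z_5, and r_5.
x_1 = 2
y_1 = 9
z_1 = 5
h_1 = 5.5
x_2 = 2.5
y_2 = 8
z_2 = 3.5
r_2 = 2
x_3 = 4
y_3 = 4.5
z_3 = 7
r_3 = 1.5
y_4 = 3.5
z_4 = 4
r_4 = 2.5
h_4 = 3
x_5 = 10.5
y_5 = 8
z_5 = 2.5
r_5 = 1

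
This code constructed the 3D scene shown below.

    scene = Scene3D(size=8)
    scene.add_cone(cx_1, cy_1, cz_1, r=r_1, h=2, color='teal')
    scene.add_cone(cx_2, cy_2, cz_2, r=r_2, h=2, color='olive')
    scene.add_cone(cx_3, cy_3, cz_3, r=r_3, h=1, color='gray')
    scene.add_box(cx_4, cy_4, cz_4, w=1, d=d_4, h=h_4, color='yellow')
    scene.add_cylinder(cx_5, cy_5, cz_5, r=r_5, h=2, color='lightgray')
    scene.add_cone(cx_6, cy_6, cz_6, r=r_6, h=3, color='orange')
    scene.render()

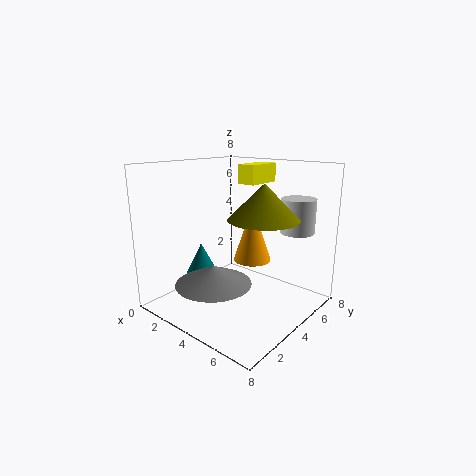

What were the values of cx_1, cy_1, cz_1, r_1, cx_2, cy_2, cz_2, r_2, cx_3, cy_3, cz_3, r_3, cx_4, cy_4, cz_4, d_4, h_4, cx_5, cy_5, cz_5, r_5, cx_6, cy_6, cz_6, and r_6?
cx_1 = 1
cy_1 = 4
cz_1 = 1
r_1 = 1
cx_2 = 5
cy_2 = 5
cz_2 = 5
r_2 = 2
cx_3 = 4
cy_3 = 2
cz_3 = 2
r_3 = 2
cx_4 = 4
cy_4 = 4
cz_4 = 7
d_4 = 2
h_4 = 1
cx_5 = 6
cy_5 = 7
cz_5 = 4
r_5 = 1
cx_6 = 5
cy_6 = 4
cz_6 = 3
r_6 = 1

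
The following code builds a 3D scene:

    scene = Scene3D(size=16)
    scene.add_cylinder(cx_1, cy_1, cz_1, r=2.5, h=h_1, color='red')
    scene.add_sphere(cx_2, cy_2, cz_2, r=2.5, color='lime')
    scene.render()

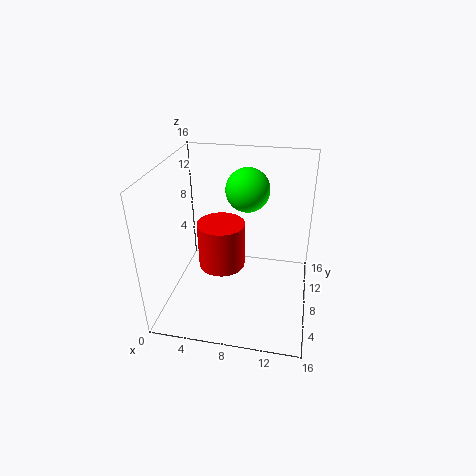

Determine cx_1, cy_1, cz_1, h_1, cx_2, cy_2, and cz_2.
cx_1 = 6.5; cy_1 = 6.5; cz_1 = 5.5; h_1 = 5; cx_2 = 8.5; cy_2 = 11; cz_2 = 12.5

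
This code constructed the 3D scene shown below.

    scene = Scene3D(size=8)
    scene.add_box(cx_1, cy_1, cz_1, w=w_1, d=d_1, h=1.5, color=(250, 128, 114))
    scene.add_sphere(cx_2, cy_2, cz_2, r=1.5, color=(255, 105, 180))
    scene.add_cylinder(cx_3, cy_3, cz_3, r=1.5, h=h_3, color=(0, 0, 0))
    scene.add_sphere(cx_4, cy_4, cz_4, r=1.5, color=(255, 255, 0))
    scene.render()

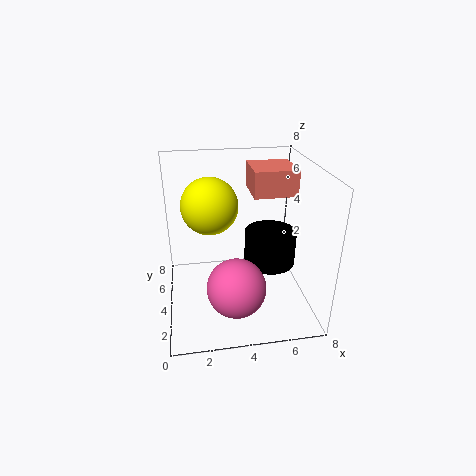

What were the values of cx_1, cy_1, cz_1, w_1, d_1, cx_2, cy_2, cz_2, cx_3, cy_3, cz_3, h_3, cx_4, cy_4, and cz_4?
cx_1 = 5; cy_1 = 4.5; cz_1 = 6; w_1 = 2.5; d_1 = 2.5; cx_2 = 3.5; cy_2 = 1.5; cz_2 = 2.5; cx_3 = 6; cy_3 = 4.5; cz_3 = 2; h_3 = 2; cx_4 = 2.5; cy_4 = 4; cz_4 = 6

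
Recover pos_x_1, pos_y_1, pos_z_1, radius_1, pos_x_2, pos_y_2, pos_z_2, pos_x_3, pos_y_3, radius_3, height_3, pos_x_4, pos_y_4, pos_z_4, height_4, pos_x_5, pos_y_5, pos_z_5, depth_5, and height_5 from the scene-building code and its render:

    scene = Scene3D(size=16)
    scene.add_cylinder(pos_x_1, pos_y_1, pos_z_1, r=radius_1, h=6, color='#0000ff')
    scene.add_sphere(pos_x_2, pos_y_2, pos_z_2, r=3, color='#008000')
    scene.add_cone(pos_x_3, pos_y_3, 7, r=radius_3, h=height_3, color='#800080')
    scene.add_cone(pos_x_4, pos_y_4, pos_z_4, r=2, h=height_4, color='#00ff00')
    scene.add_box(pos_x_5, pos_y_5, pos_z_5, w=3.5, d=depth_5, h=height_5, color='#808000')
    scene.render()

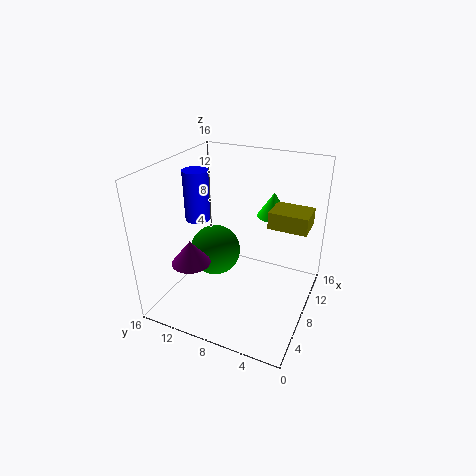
pos_x_1 = 9.5, pos_y_1 = 14, pos_z_1 = 8.5, radius_1 = 1.5, pos_x_2 = 9, pos_y_2 = 11.5, pos_z_2 = 5, pos_x_3 = 3, pos_y_3 = 11, radius_3 = 2, height_3 = 2.5, pos_x_4 = 14, pos_y_4 = 6, pos_z_4 = 8.5, height_4 = 3, pos_x_5 = 10.5, pos_y_5 = 1, pos_z_5 = 8.5, depth_5 = 4.5, height_5 = 2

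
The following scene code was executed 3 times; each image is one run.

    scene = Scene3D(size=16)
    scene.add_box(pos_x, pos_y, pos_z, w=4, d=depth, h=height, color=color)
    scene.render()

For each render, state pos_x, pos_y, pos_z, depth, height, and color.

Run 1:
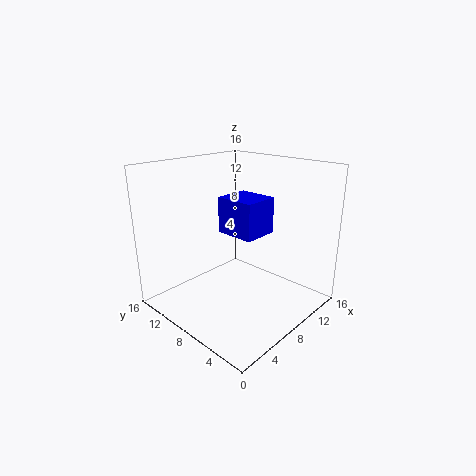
pos_x = 7, pos_y = 5.5, pos_z = 8.5, depth = 4.5, height = 4, color = 'blue'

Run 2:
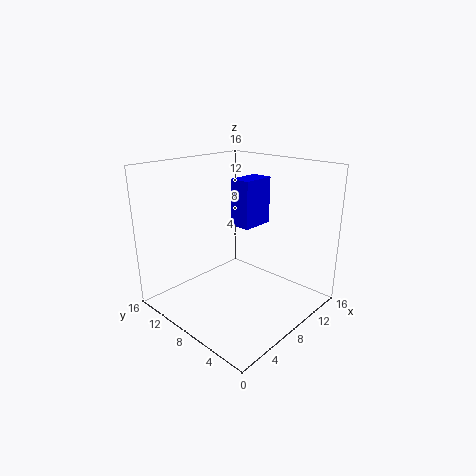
pos_x = 9.5, pos_y = 8, pos_z = 8.5, depth = 2.5, height = 5.5, color = 'blue'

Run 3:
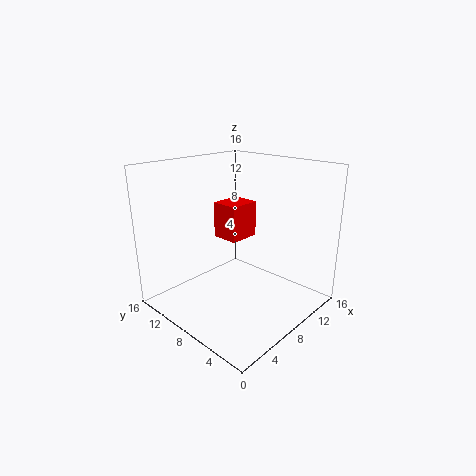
pos_x = 10, pos_y = 10.5, pos_z = 6, depth = 3.5, height = 4.5, color = 'red'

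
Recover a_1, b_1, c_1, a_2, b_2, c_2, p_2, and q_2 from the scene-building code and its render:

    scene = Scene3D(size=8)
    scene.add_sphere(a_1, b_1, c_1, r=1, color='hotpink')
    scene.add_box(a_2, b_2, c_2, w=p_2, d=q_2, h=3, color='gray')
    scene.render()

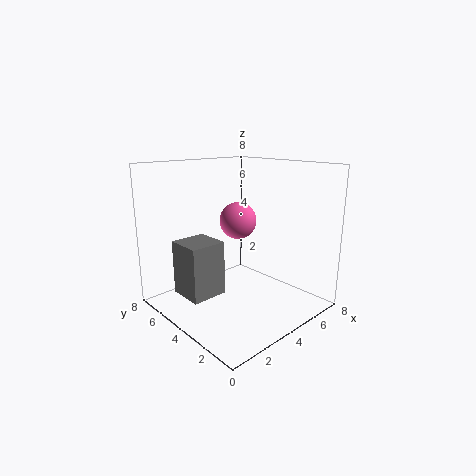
a_1 = 4; b_1 = 4; c_1 = 5; a_2 = 1; b_2 = 4; c_2 = 1; p_2 = 2; q_2 = 2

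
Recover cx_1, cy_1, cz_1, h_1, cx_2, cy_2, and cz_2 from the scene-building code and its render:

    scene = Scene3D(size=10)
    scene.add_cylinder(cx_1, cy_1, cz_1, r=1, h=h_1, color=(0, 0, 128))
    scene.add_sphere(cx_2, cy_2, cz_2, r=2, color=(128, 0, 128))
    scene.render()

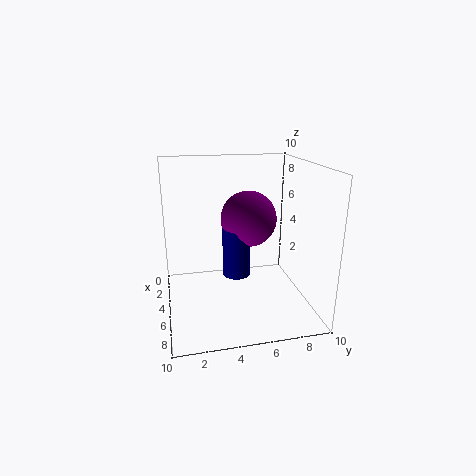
cx_1 = 4.5
cy_1 = 5
cz_1 = 2
h_1 = 3.5
cx_2 = 4
cy_2 = 6
cz_2 = 6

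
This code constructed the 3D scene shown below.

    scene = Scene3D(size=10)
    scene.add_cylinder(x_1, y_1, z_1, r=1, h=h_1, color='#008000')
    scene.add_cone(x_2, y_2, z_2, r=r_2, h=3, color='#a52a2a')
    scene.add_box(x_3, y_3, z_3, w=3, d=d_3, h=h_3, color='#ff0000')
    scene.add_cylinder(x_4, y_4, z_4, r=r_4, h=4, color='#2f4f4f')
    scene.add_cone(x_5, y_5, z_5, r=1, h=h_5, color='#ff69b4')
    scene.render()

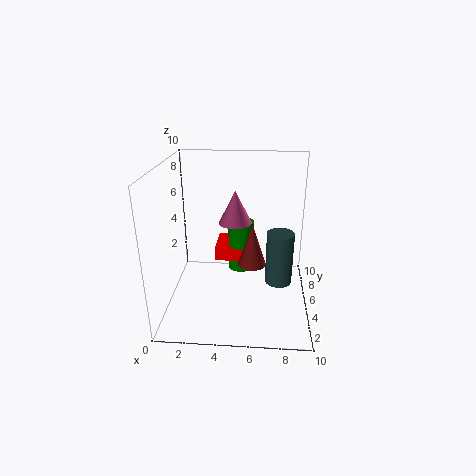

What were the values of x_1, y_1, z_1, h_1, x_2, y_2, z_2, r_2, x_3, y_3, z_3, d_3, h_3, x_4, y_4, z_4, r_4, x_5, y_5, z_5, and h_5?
x_1 = 5, y_1 = 8, z_1 = 1, h_1 = 4, x_2 = 6, y_2 = 5, z_2 = 3, r_2 = 1, x_3 = 3, y_3 = 7, z_3 = 2, d_3 = 3, h_3 = 1, x_4 = 8, y_4 = 6, z_4 = 1, r_4 = 1, x_5 = 5, y_5 = 3, z_5 = 7, h_5 = 2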